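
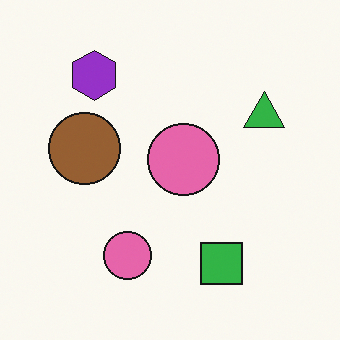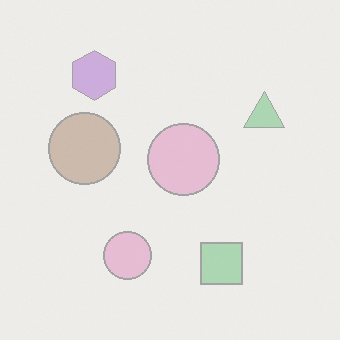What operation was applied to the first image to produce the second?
This is the original image given much lower contrast.

Tones are pushed toward mid-grey across the whole image — a global contrast change.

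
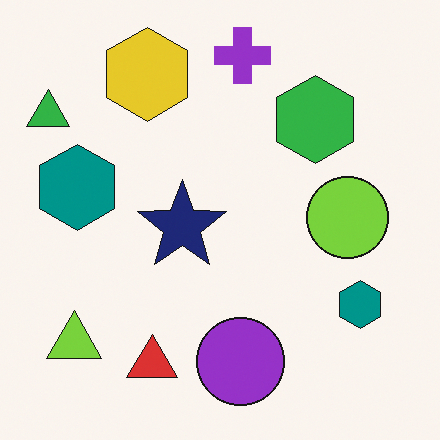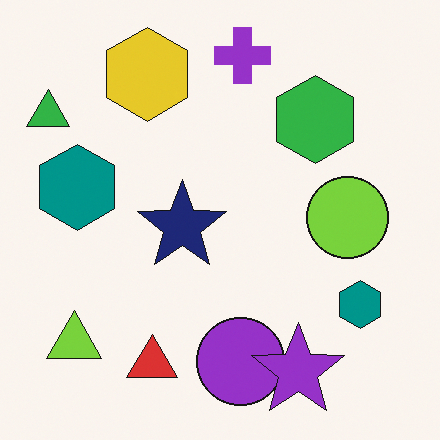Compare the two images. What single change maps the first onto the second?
This is the original image overlaid with an additional purple star.

A purple star appears in the second image that is absent from the first.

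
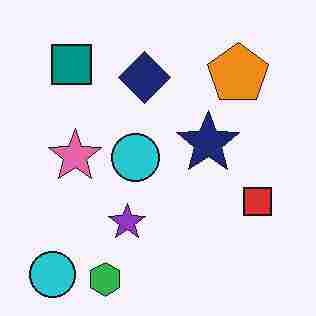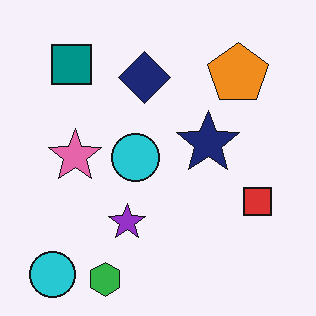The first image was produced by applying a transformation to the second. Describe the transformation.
The transformation is: heavily JPEG-compressed with obvious blocking artifacts.

Blocky 8×8 compression artifacts appear around shape edges and the flat background shows ringing — characteristic JPEG degradation.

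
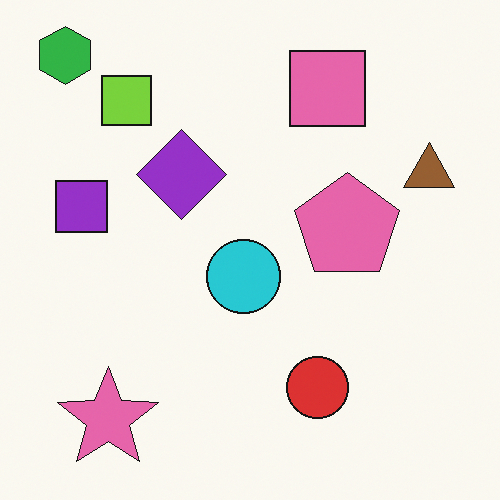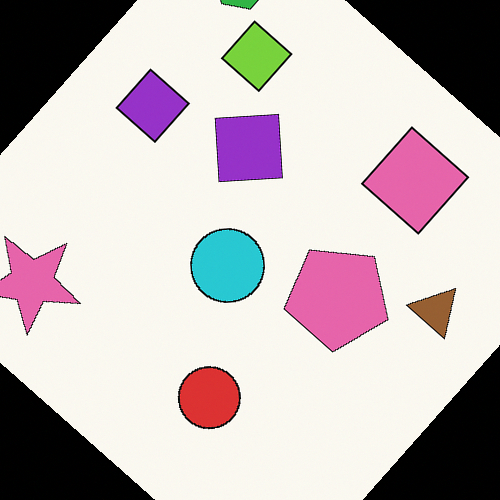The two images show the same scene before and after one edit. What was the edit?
This is the original image rotated clockwise by a large amount — several tens of degrees.

Every shape is tilted by the same angle and the image corners show triangular fill wedges — a whole-image rotation by a non-right angle.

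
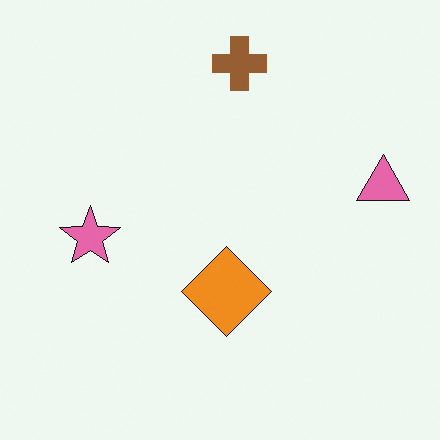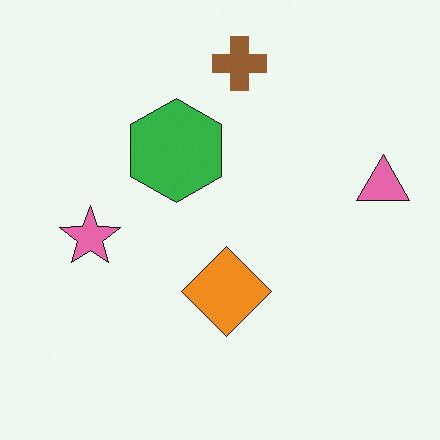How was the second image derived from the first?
The second image is the first overlaid with an additional green hexagon.

A green hexagon appears in the second image that is absent from the first.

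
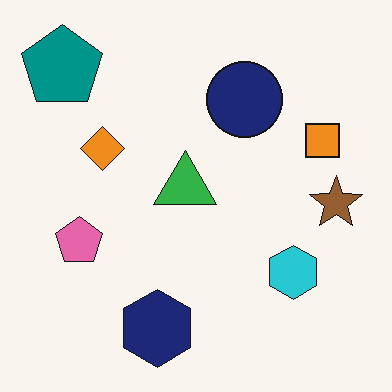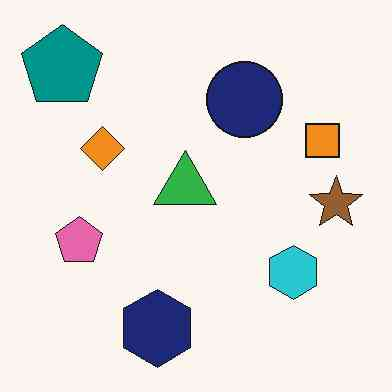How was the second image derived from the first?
This is the original image given moderate JPEG compression.

Blocky 8×8 compression artifacts appear around shape edges and the flat background shows ringing — characteristic JPEG degradation.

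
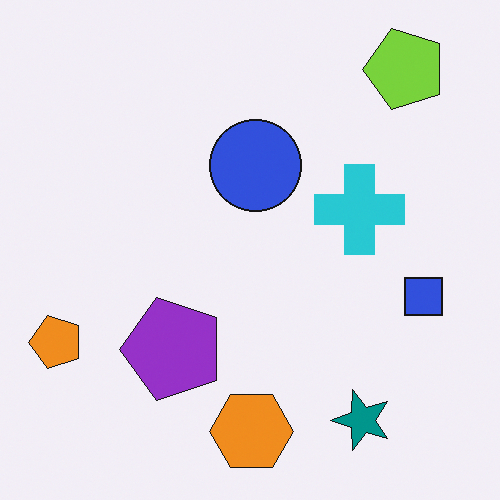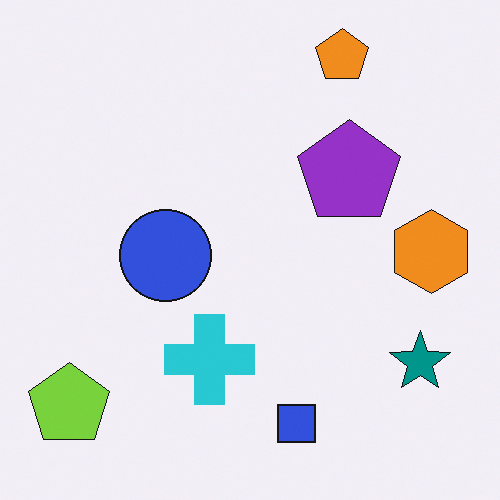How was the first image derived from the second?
It was transposed (reflected across the top-left ↔ bottom-right diagonal).

Shapes have swapped their row and column positions — what was in the top-right is now in the bottom-left — a diagonal reflection.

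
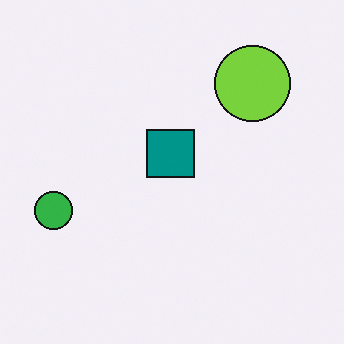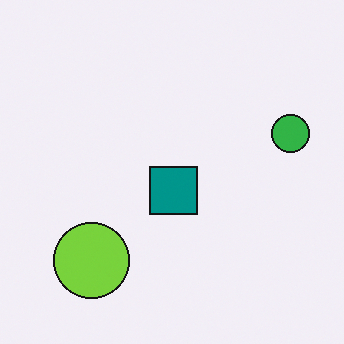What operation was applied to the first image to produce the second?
It was rotated 180°.

The green circle sits in the left of the first image and the right of the second — consistent with a whole-image 180° rotation.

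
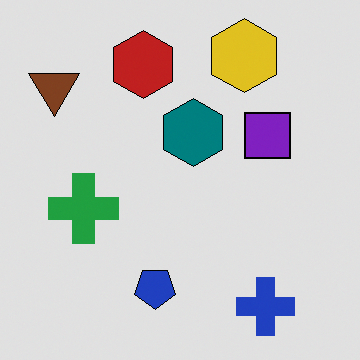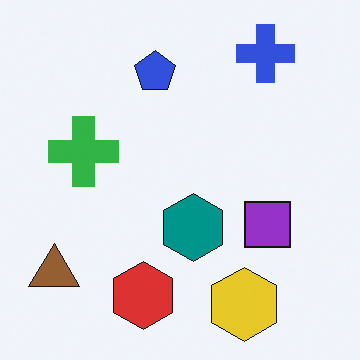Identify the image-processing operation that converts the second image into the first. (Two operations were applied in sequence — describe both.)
This is the original image flipped vertically (top ↔ bottom), then posterized to a reduced palette.

The blue cross is in the top-right of the second image and the bottom-right of the first — shapes on opposite sides of the horizontal midline have swapped in a mirror flip. Each flat color has snapped to a coarser quantized level — most visibly, the near-white background has dropped to a flat grey.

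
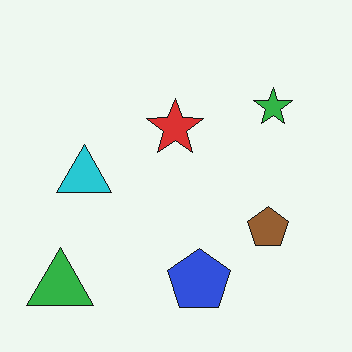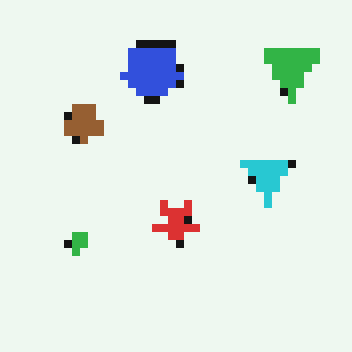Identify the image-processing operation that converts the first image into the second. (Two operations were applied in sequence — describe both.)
This is the original image rotated 180°, then pixelated into visible square blocks.

The green triangle sits in the bottom-left of the first image and the top-right of the second — consistent with a whole-image 180° rotation. Shapes are reduced to large square blocks; fine edges and outlines are lost — a downscale-then-upscale (mosaic) effect.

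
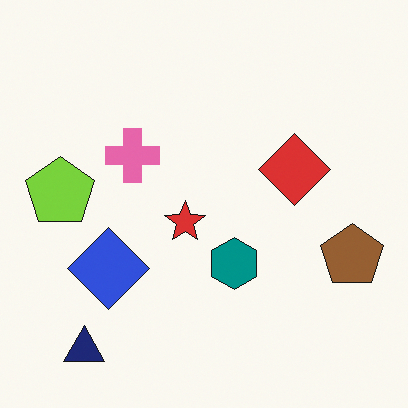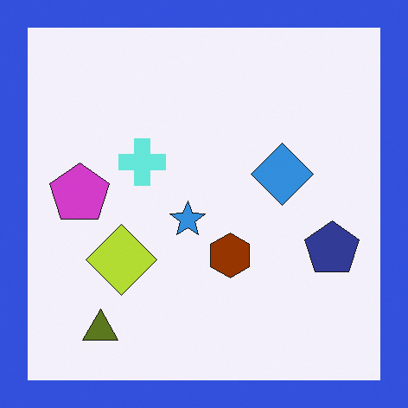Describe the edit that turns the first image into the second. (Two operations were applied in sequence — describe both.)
Hue-shifted by a large amount, then framed with a blue border.

Every shape's color has rotated by the same amount around the hue wheel — a uniform hue shift. A solid blue frame runs around the edge of the second image, with the content slightly shrunk inside it.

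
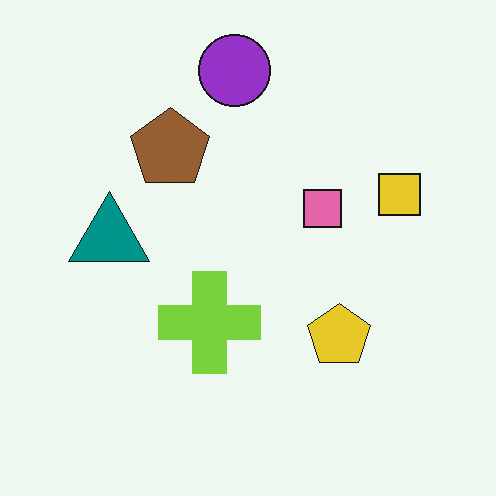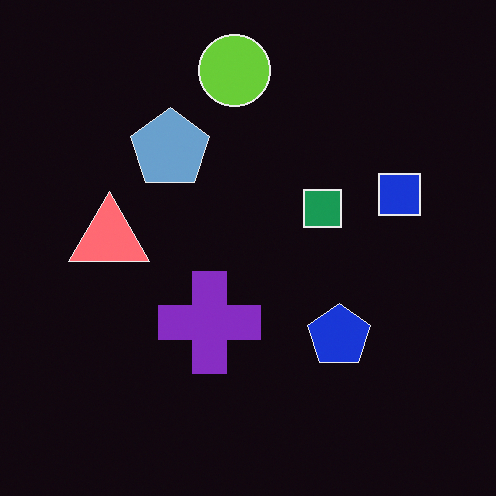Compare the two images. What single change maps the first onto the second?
The second image is the first color-inverted (negative).

The light background has become dark and every shape's color is its complement — a photographic negative.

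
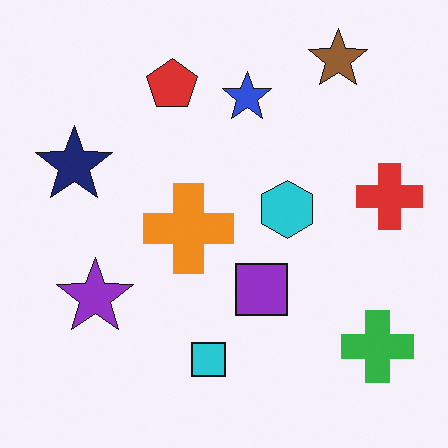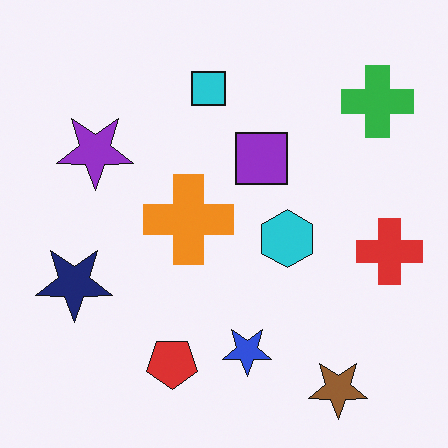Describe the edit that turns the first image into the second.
It was flipped vertically (top ↔ bottom).

The brown star is in the top-right of the first image and the bottom-right of the second — shapes on opposite sides of the horizontal midline have swapped in a mirror flip.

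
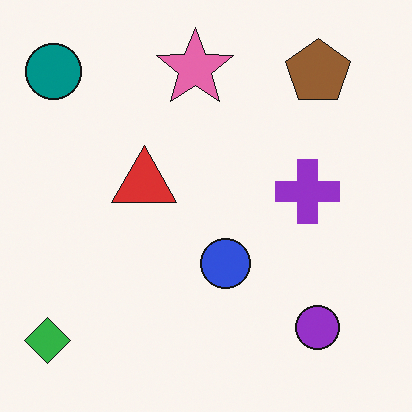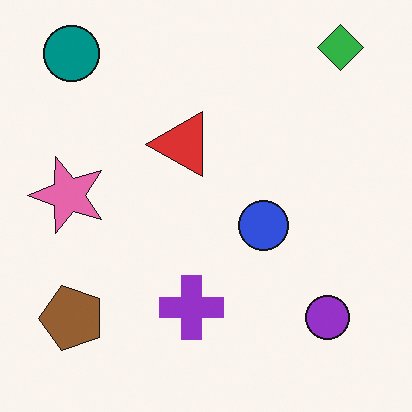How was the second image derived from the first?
The second image is the first transposed (reflected across the top-left ↔ bottom-right diagonal).

Shapes have swapped their row and column positions — what was in the top-right is now in the bottom-left — a diagonal reflection.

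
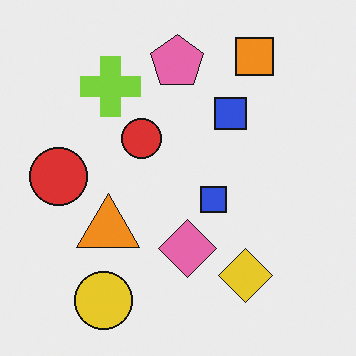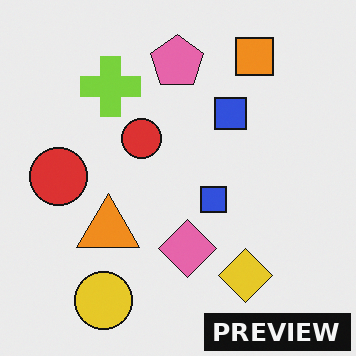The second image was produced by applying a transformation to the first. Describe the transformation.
The image was watermarked with the text "PREVIEW" in the lower-right corner.

A dark label reading "PREVIEW" appears in the lower-right corner.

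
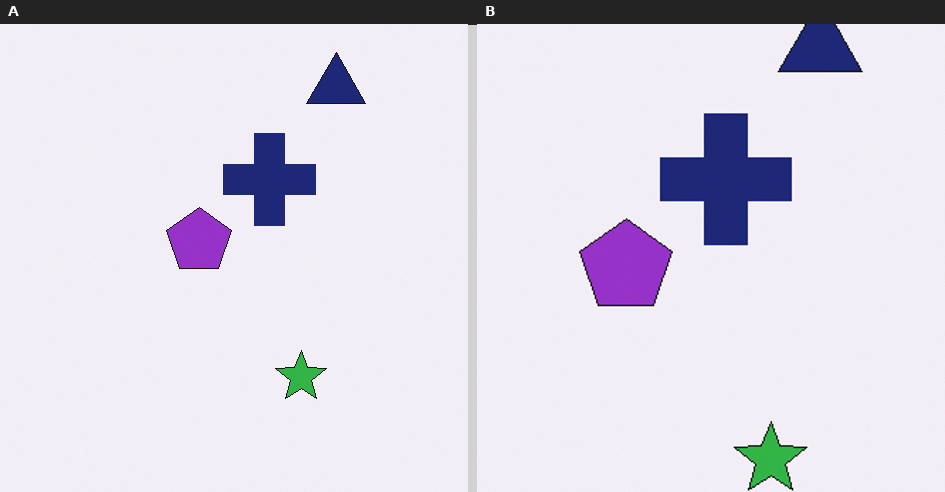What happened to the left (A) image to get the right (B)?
Cropped slightly and scaled back up.

The visible shapes are larger and the field of view is narrower; shapes near the original edges may be partly or wholly outside the frame — a crop-and-rescale.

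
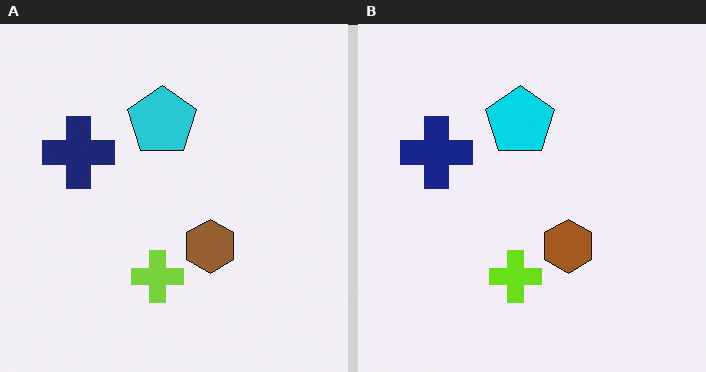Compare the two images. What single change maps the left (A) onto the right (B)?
The image was slightly oversaturated.

All colors are more vivid — a global saturation change.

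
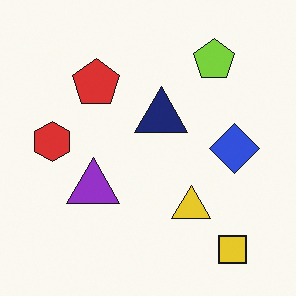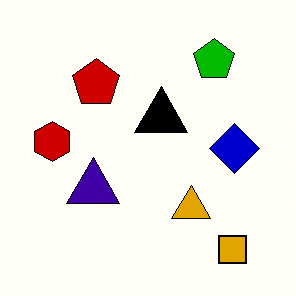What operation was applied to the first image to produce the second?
It was boosted in contrast.

Tones are pushed away from mid-grey across the whole image — a global contrast change.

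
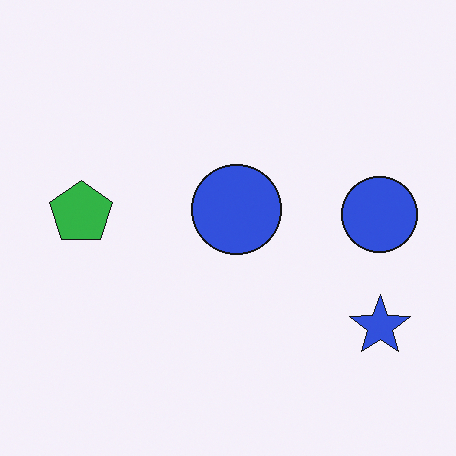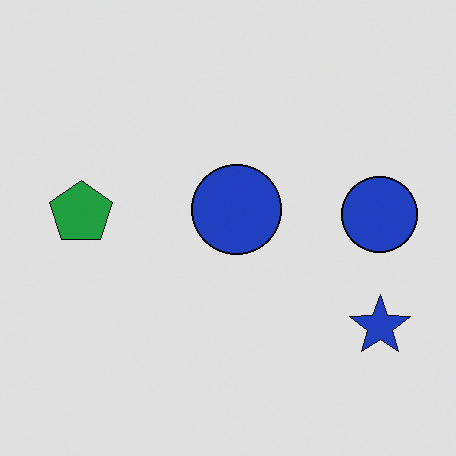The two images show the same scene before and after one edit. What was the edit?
The image was moderately posterized.

Each flat color has snapped to a coarser quantized level — most visibly, the near-white background has dropped to a flat grey.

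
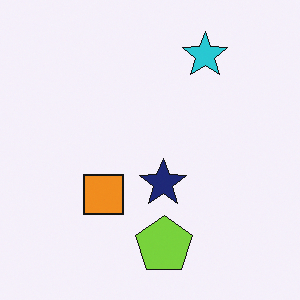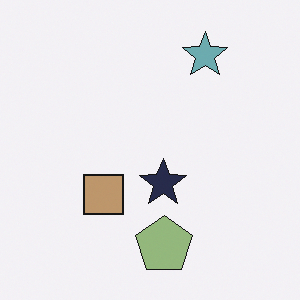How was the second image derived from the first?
It was heavily desaturated.

All colors are more muted and greyish — a global saturation change.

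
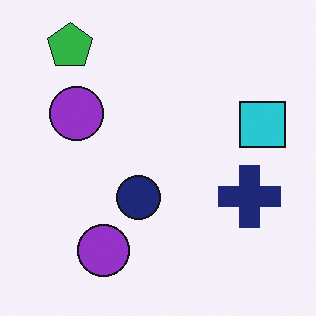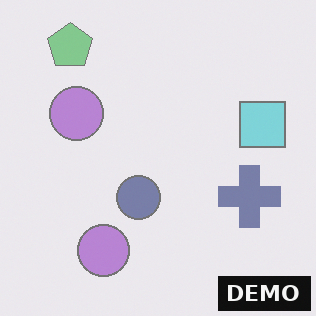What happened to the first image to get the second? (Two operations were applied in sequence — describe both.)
It was given much lower contrast, then watermarked with the text "DEMO" in the lower-right corner.

Tones are pushed toward mid-grey across the whole image — a global contrast change. A dark label reading "DEMO" appears in the lower-right corner.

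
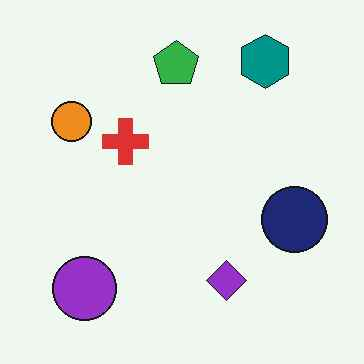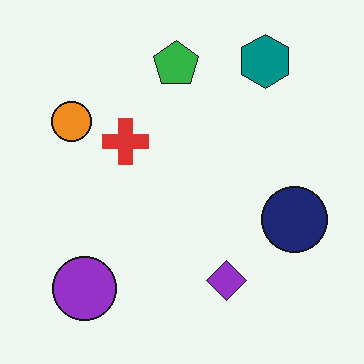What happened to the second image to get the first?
JPEG-compressed with visible artifacts.

Blocky 8×8 compression artifacts appear around shape edges and the flat background shows ringing — characteristic JPEG degradation.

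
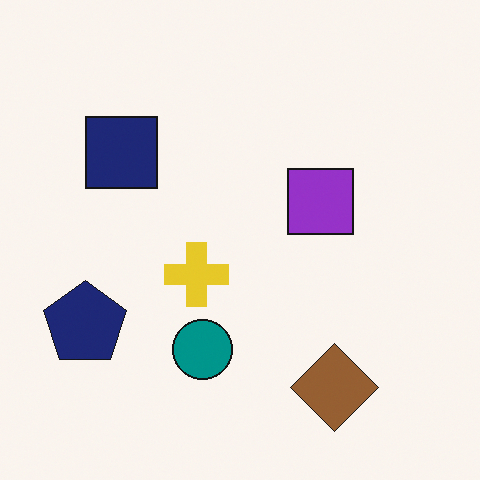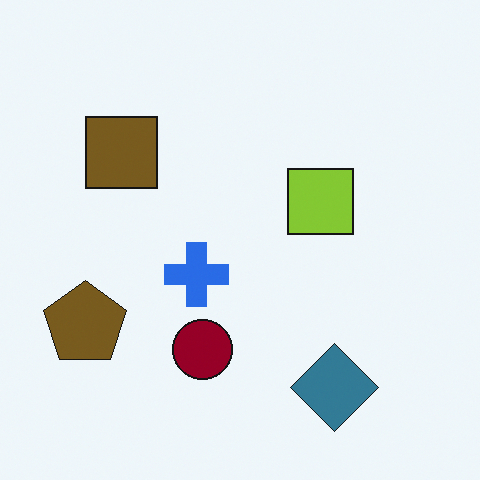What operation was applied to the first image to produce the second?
Hue-shifted by a large amount.

Every shape's color has rotated by the same amount around the hue wheel — a uniform hue shift.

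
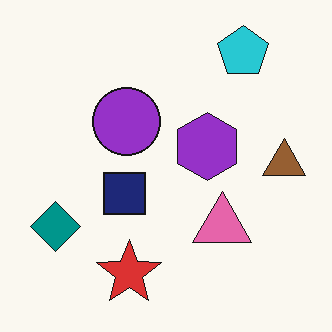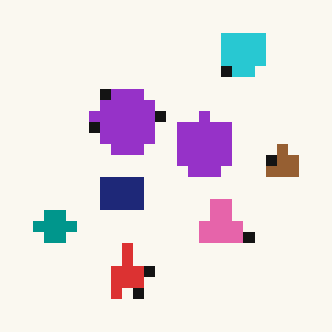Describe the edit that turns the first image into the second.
The second image is the first coarsely pixelated.

Shapes are reduced to large square blocks; fine edges and outlines are lost — a downscale-then-upscale (mosaic) effect.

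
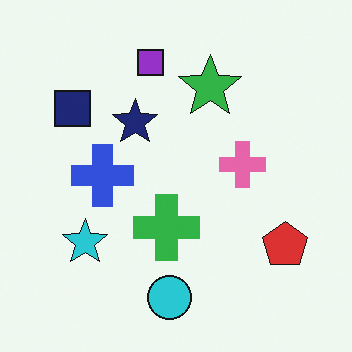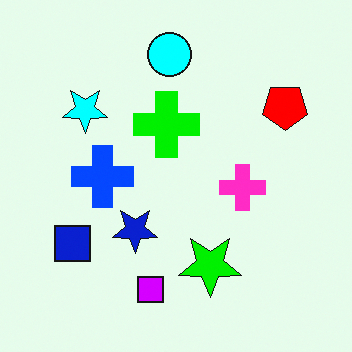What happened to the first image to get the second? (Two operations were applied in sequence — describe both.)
The transformation is: flipped vertically (top ↔ bottom), then made much more vivid (saturation change).

The cyan circle is in the bottom of the first image and the top of the second — shapes on opposite sides of the horizontal midline have swapped in a mirror flip. All colors are more vivid — a global saturation change.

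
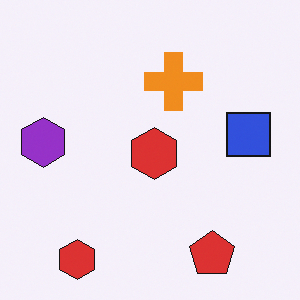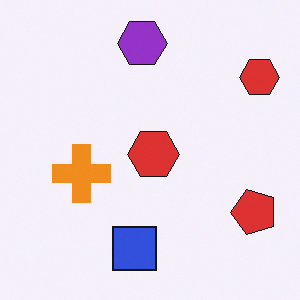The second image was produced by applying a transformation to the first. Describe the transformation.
Transposed (reflected across the top-left ↔ bottom-right diagonal).

Shapes have swapped their row and column positions — what was in the top-right is now in the bottom-left — a diagonal reflection.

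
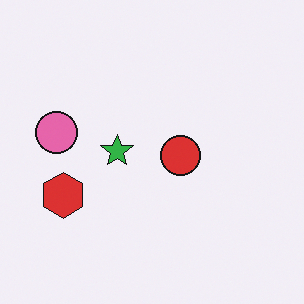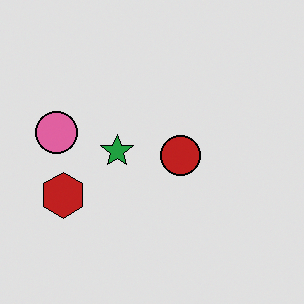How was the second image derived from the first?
It was moderately posterized.

Each flat color has snapped to a coarser quantized level — most visibly, the near-white background has dropped to a flat grey.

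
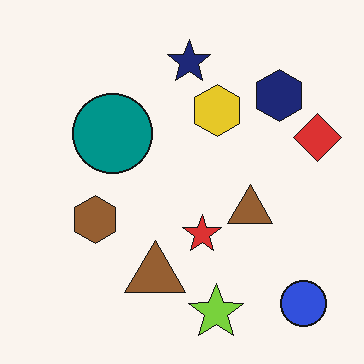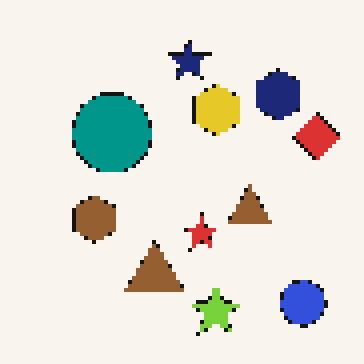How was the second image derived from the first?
It was lightly pixelated (a mild mosaic effect).

Shapes are reduced to large square blocks; fine edges and outlines are lost — a downscale-then-upscale (mosaic) effect.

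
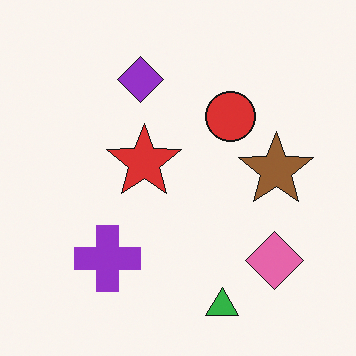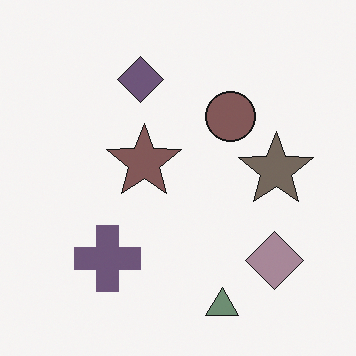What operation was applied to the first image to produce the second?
This is the original image made much more muted (saturation change).

All colors are more muted and greyish — a global saturation change.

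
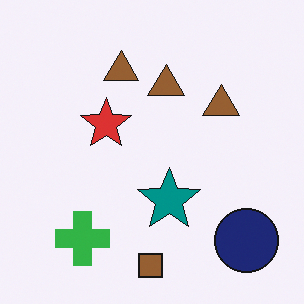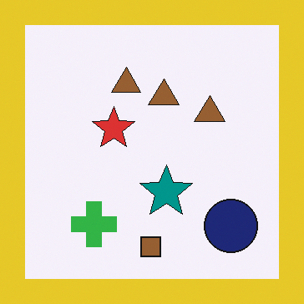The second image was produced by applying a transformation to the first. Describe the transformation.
It was framed with a yellow border.

A solid yellow frame runs around the edge of the second image, with the content slightly shrunk inside it.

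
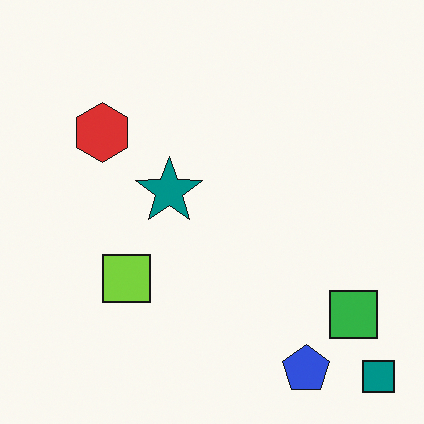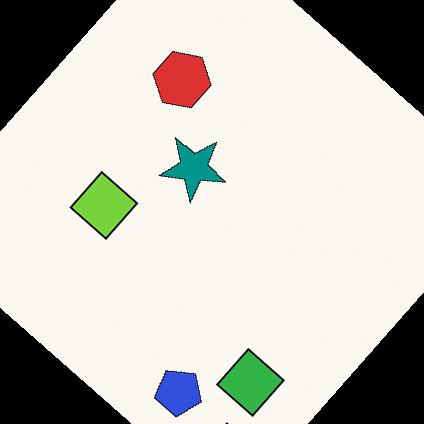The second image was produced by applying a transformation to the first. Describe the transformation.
The image was rotated clockwise by a large amount — several tens of degrees.

Every shape is tilted by the same angle and the image corners show triangular fill wedges — a whole-image rotation by a non-right angle.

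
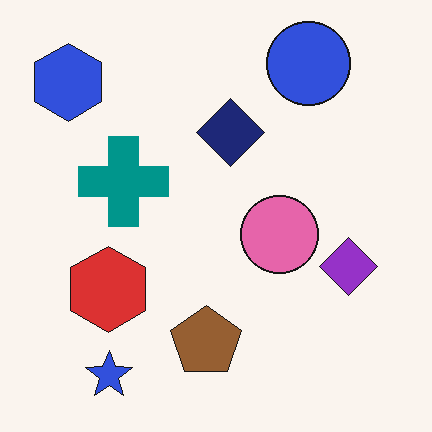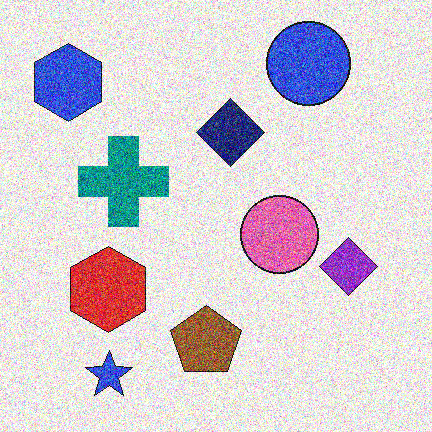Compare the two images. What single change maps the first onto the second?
The image was degraded with heavy additive noise.

Random speckle covers the whole image, including the flat background.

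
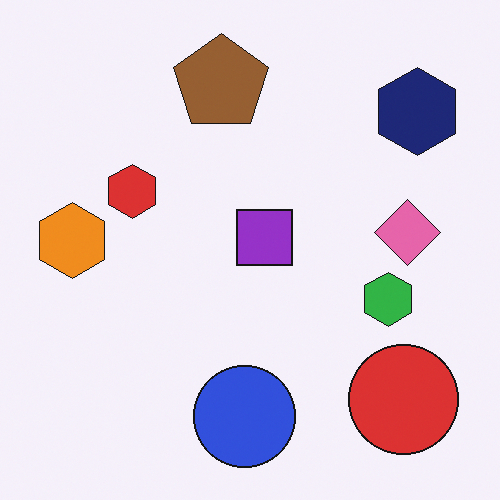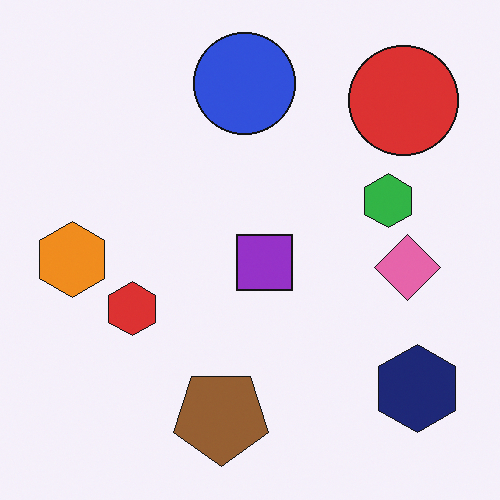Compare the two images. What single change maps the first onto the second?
Flipped vertically (top ↔ bottom).

The brown pentagon is in the top of the first image and the bottom of the second — shapes on opposite sides of the horizontal midline have swapped in a mirror flip.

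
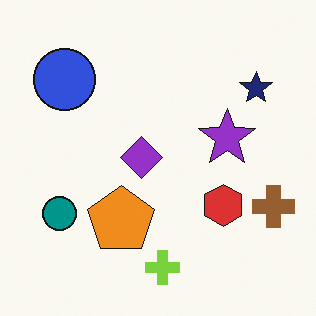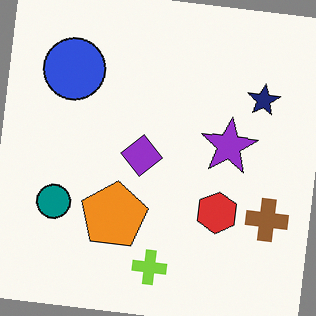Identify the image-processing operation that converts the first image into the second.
The transformation is: rotated clockwise by a small amount.

Every shape is tilted by the same angle and the image corners show triangular fill wedges — a whole-image rotation by a non-right angle.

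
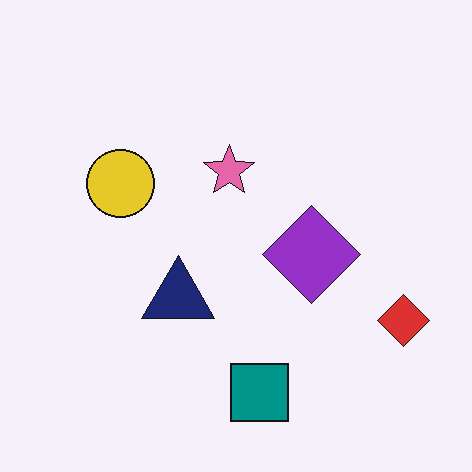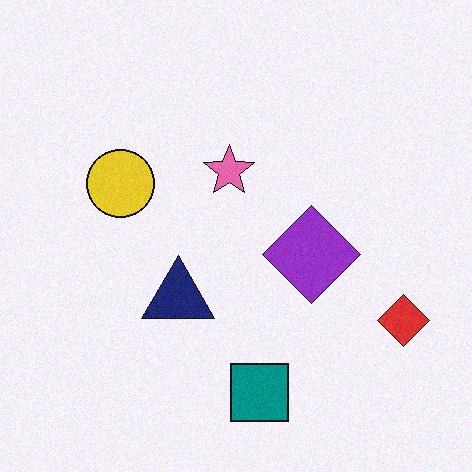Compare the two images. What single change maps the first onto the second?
It was degraded with light additive noise.

Random speckle covers the whole image, including the flat background.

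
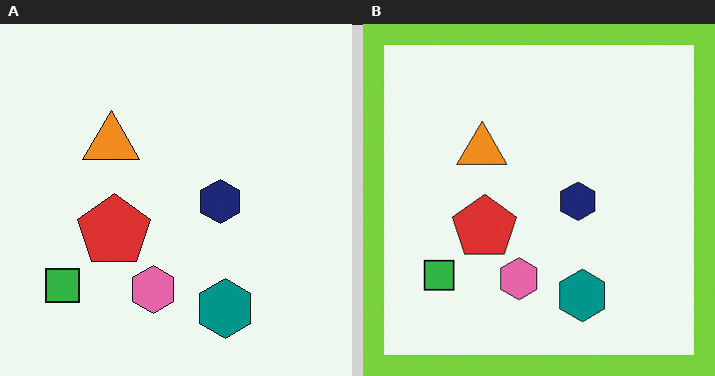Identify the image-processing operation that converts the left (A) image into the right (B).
The image was framed with a lime border.

A solid lime frame runs around the edge of the right (B) image, with the content slightly shrunk inside it.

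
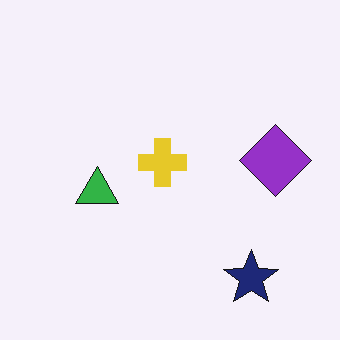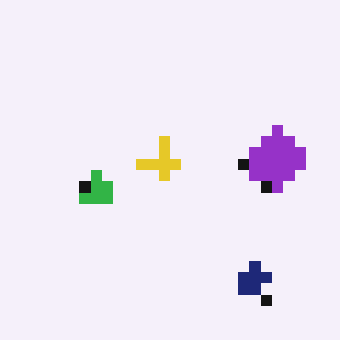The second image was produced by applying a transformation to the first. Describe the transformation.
This is the original image heavily pixelated into large blocks.

Shapes are reduced to large square blocks; fine edges and outlines are lost — a downscale-then-upscale (mosaic) effect.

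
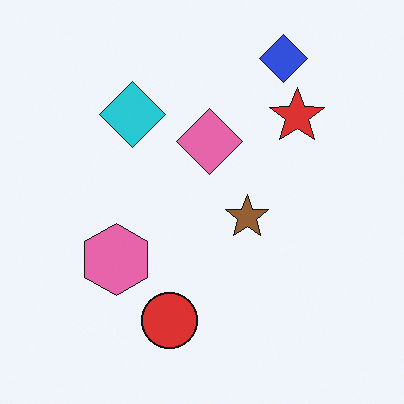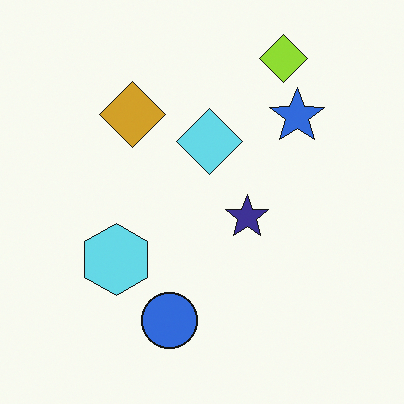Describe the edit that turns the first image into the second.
The image was hue-shifted through roughly half the color wheel.

Every shape's color has rotated by the same amount around the hue wheel — a uniform hue shift.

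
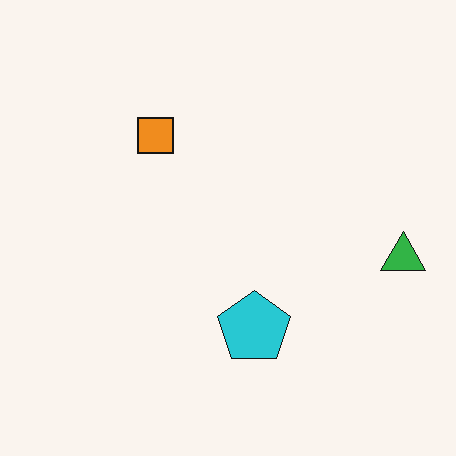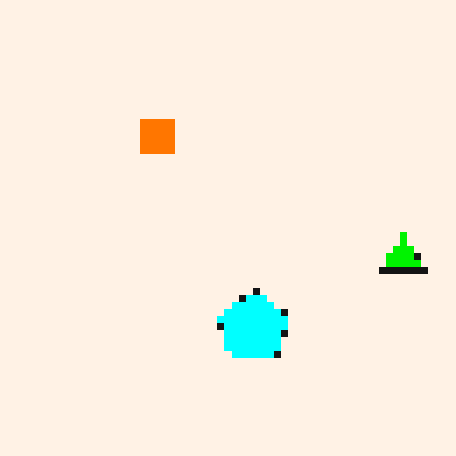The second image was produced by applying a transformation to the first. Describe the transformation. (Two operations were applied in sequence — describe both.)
The image was moderately pixelated, then heavily oversaturated.

Shapes are reduced to large square blocks; fine edges and outlines are lost — a downscale-then-upscale (mosaic) effect. All colors are more vivid — a global saturation change.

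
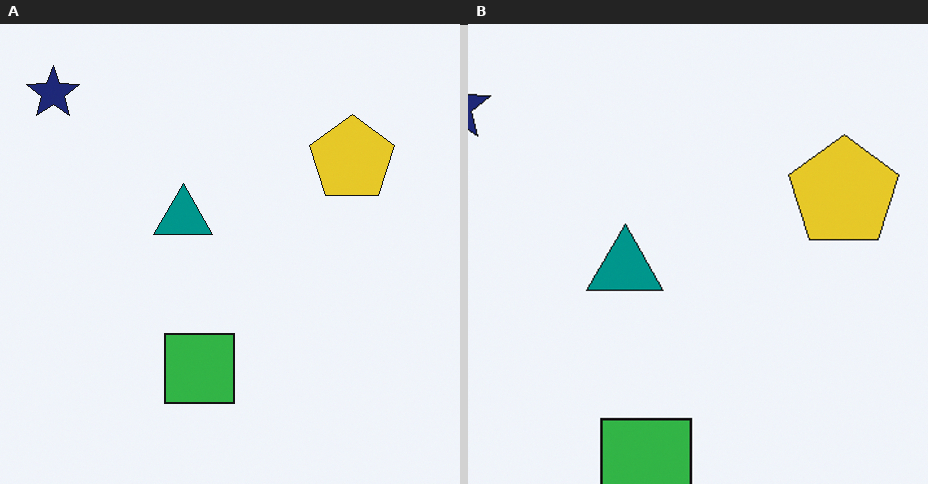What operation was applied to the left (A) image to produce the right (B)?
The transformation is: cropped to a modestly smaller region and rescaled.

The visible shapes are larger and the field of view is narrower; shapes near the original edges may be partly or wholly outside the frame — a crop-and-rescale.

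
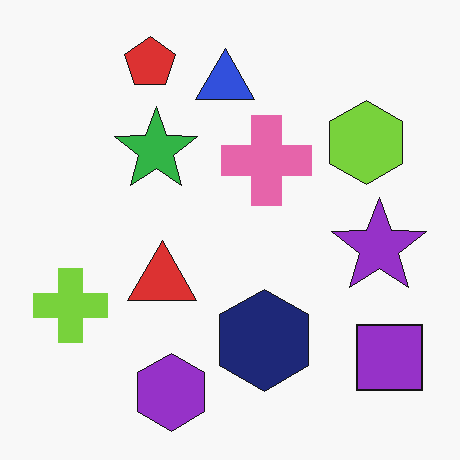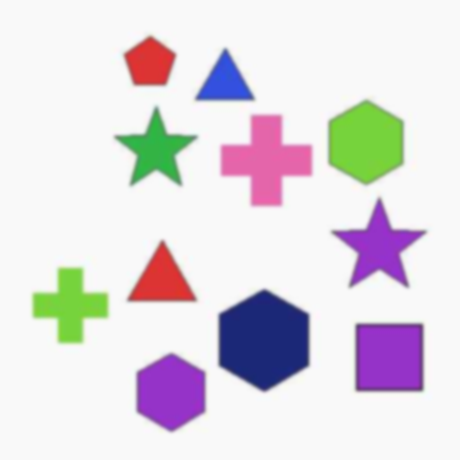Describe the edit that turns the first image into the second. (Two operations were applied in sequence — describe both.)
This is the original image JPEG-compressed with visible artifacts, then given a subtle gaussian blur.

Blocky 8×8 compression artifacts appear around shape edges and the flat background shows ringing — characteristic JPEG degradation. Shape edges and outlines are uniformly softened across the whole image.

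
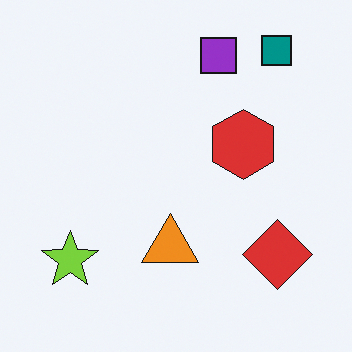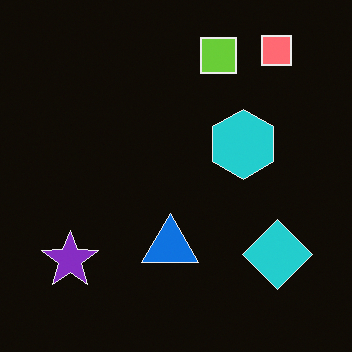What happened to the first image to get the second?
The image was color-inverted (negative).

The light background has become dark and every shape's color is its complement — a photographic negative.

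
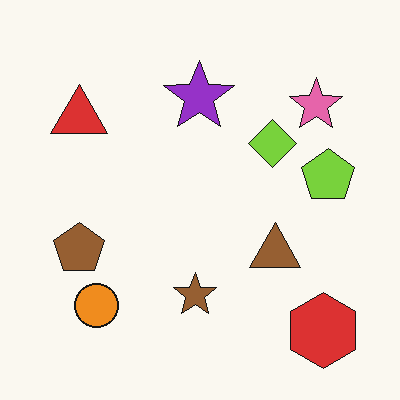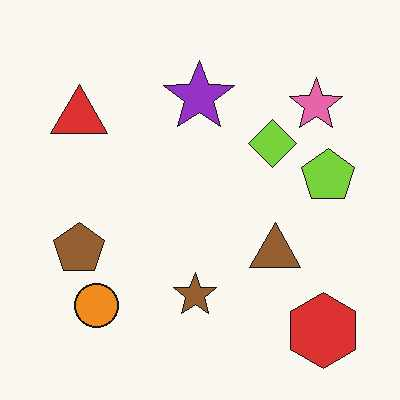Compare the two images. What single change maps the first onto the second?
The transformation is: given moderate JPEG compression.

Blocky 8×8 compression artifacts appear around shape edges and the flat background shows ringing — characteristic JPEG degradation.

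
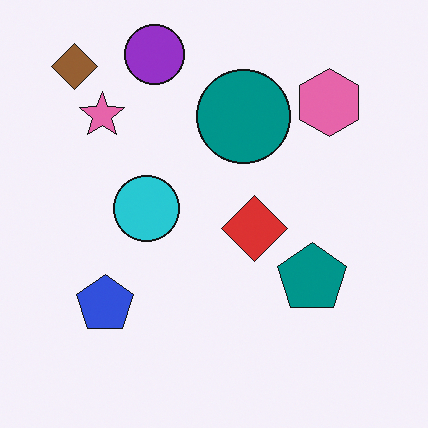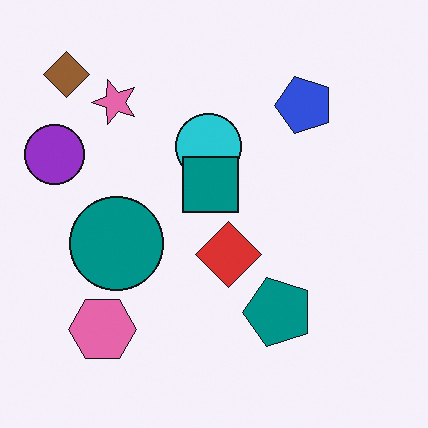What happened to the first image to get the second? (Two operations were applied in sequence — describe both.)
Transposed (reflected across the top-left ↔ bottom-right diagonal), then overlaid with an additional teal square.

Shapes have swapped their row and column positions — what was in the top-right is now in the bottom-left — a diagonal reflection. A teal square appears in the second image that is absent from the first.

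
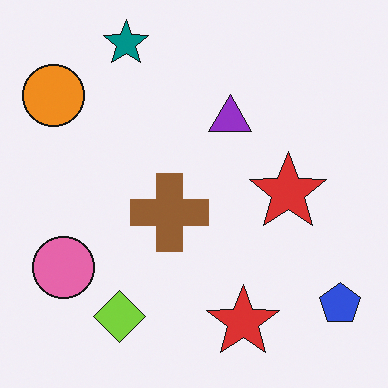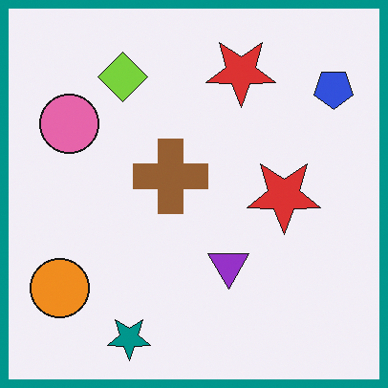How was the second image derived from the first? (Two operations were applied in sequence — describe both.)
It was flipped vertically (top ↔ bottom), then framed with a teal border.

The teal star is in the top-left of the first image and the bottom-left of the second — shapes on opposite sides of the horizontal midline have swapped in a mirror flip. A solid teal frame runs around the edge of the second image, with the content slightly shrunk inside it.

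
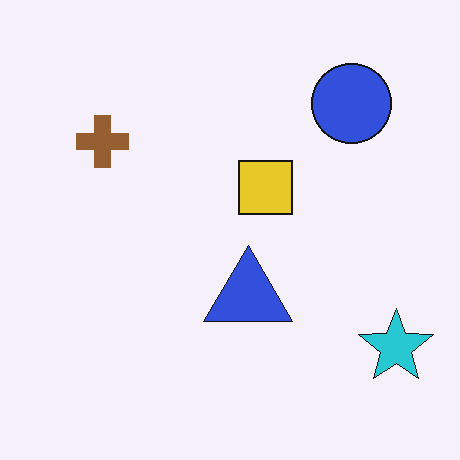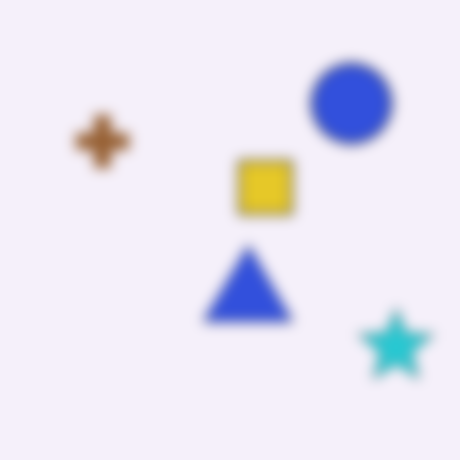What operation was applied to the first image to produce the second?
It was heavily blurred.

Shape edges and outlines are uniformly softened across the whole image.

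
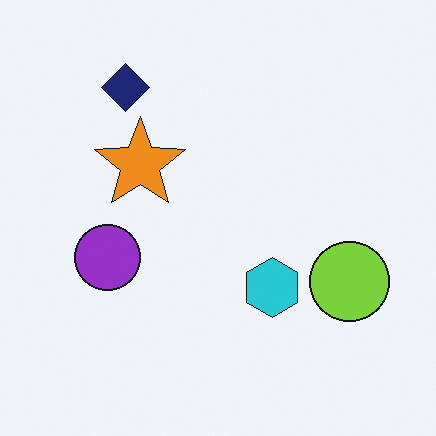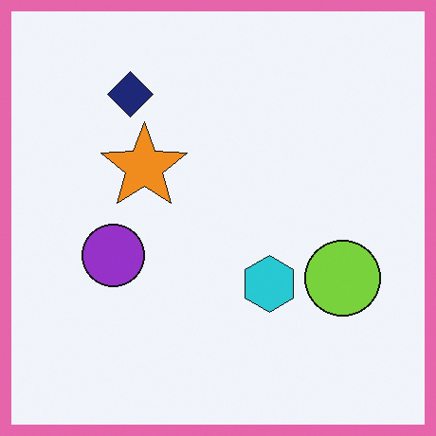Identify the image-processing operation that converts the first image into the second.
The second image is the first framed with a pink border.

A solid pink frame runs around the edge of the second image, with the content slightly shrunk inside it.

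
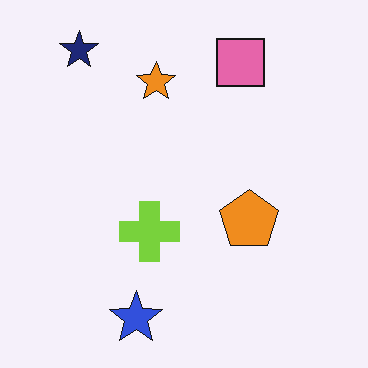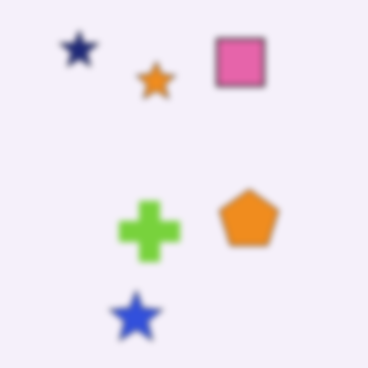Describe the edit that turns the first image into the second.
The second image is the first noticeably gaussian-blurred.

Shape edges and outlines are uniformly softened across the whole image.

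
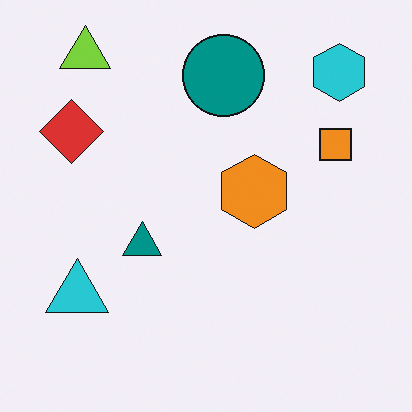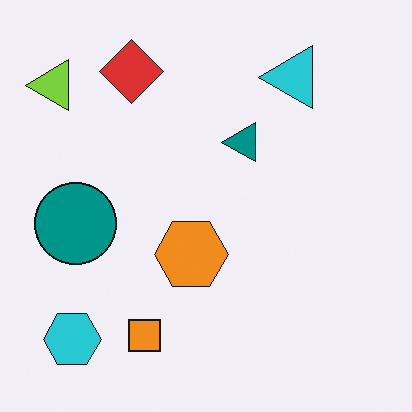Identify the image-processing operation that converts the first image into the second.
It was transposed (reflected across the top-left ↔ bottom-right diagonal).

Shapes have swapped their row and column positions — what was in the top-right is now in the bottom-left — a diagonal reflection.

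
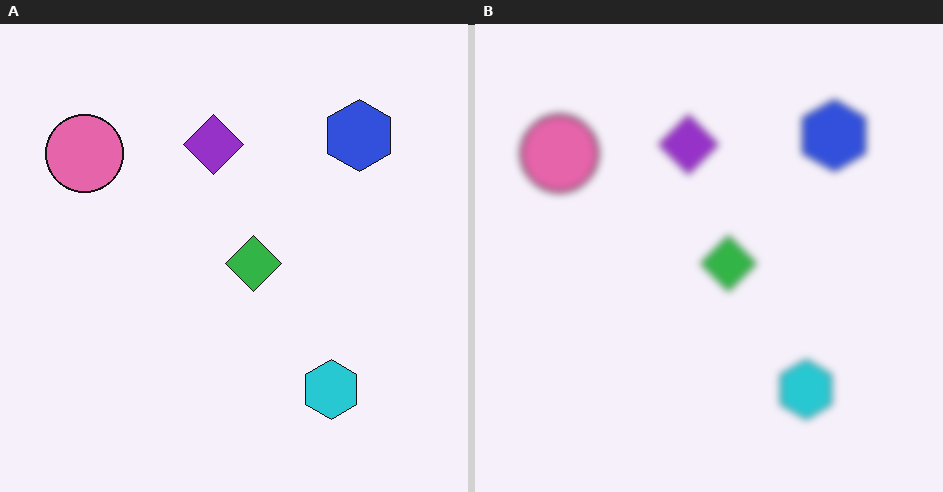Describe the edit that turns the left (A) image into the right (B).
It was noticeably gaussian-blurred.

Shape edges and outlines are uniformly softened across the whole image.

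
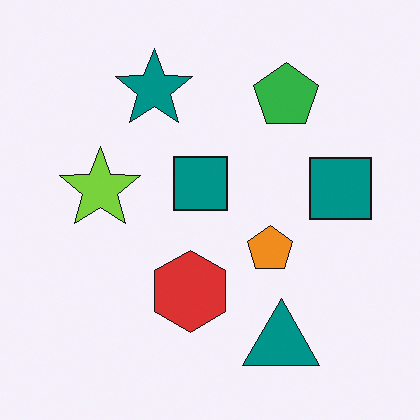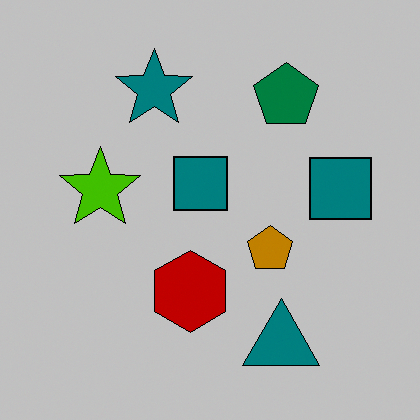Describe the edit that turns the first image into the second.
It was heavily posterized to just a handful of flat colors.

Each flat color has snapped to a coarser quantized level — most visibly, the near-white background has dropped to a flat grey.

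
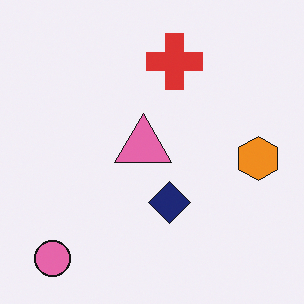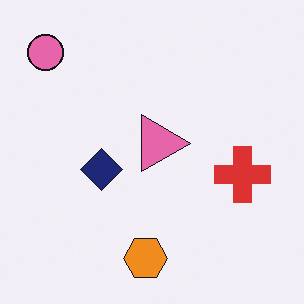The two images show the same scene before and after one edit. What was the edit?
This is the original image rotated 90° clockwise.

The pink circle sits in the bottom-left of the first image and the top-left of the second — consistent with a whole-image 90° clockwise rotation.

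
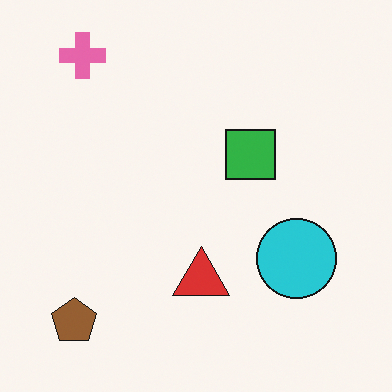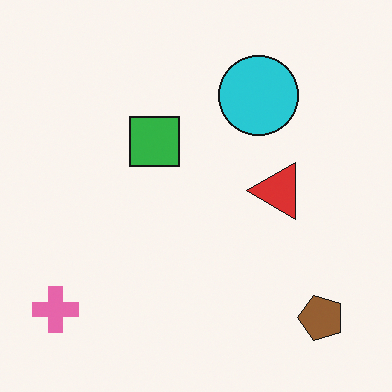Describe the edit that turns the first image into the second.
It was rotated 90° counter-clockwise.

The pink cross sits in the top-left of the first image and the bottom-left of the second — consistent with a whole-image 90° counter-clockwise rotation.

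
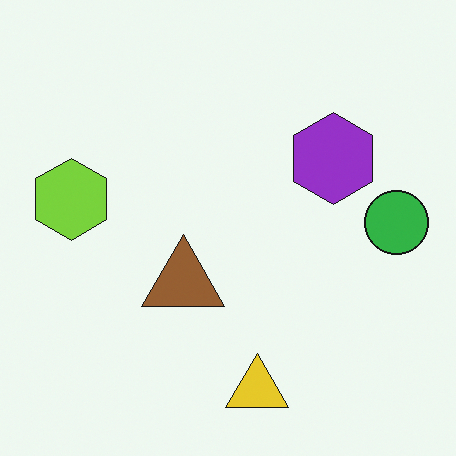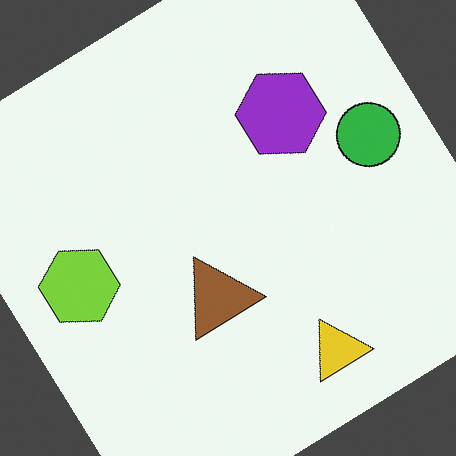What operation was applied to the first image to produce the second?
The transformation is: rotated counter-clockwise by a large amount — several tens of degrees.

Every shape is tilted by the same angle and the image corners show triangular fill wedges — a whole-image rotation by a non-right angle.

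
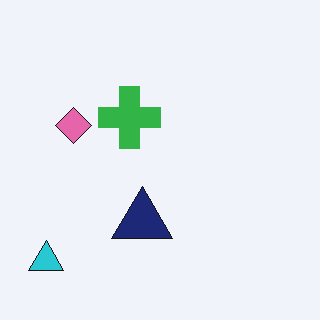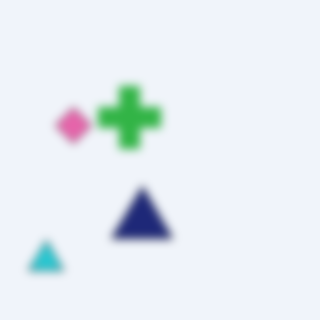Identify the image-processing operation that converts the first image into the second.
The second image is the first noticeably gaussian-blurred.

Shape edges and outlines are uniformly softened across the whole image.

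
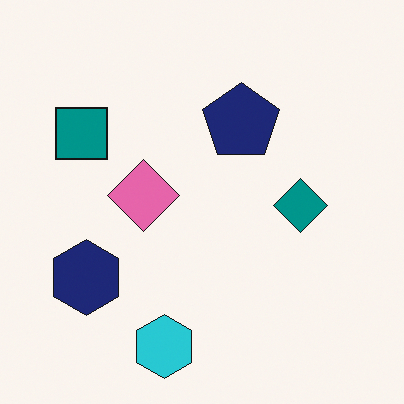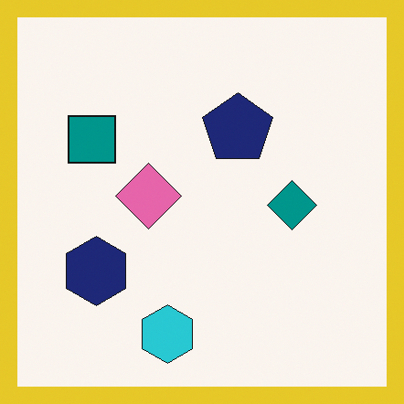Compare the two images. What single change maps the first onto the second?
The second image is the first framed with a yellow border.

A solid yellow frame runs around the edge of the second image, with the content slightly shrunk inside it.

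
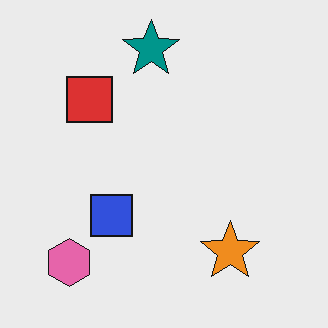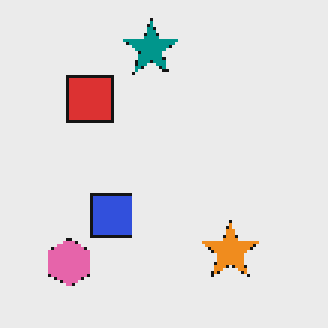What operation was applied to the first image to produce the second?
The image was mildly pixelated.

Shapes are reduced to large square blocks; fine edges and outlines are lost — a downscale-then-upscale (mosaic) effect.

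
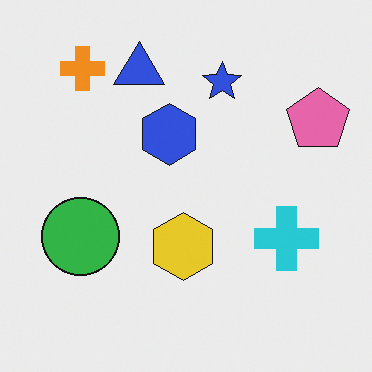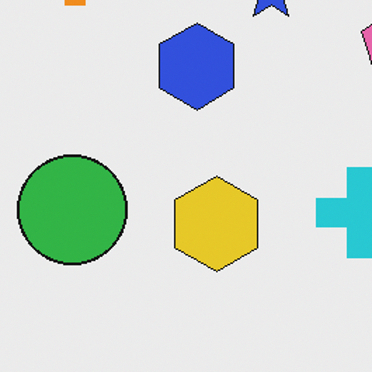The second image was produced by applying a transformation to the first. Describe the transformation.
Cropped slightly and scaled back up.

The visible shapes are larger and the field of view is narrower; shapes near the original edges may be partly or wholly outside the frame — a crop-and-rescale.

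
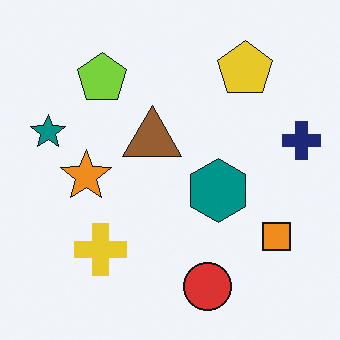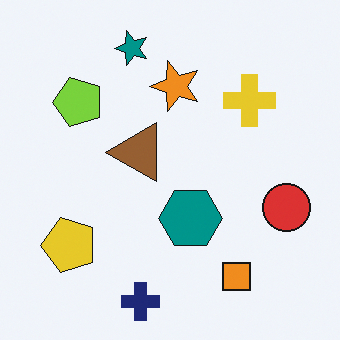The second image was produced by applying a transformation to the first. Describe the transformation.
This is the original image transposed (reflected across the top-left ↔ bottom-right diagonal).

Shapes have swapped their row and column positions — what was in the top-right is now in the bottom-left — a diagonal reflection.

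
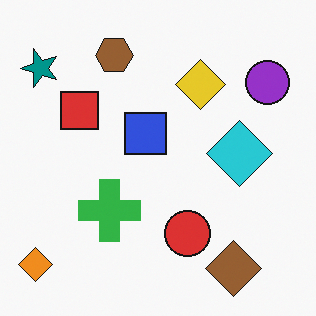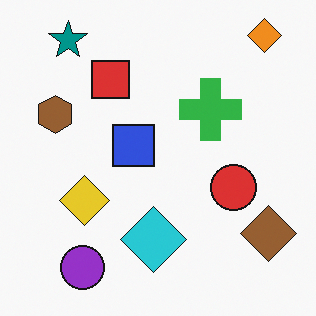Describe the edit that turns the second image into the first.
It was transposed (reflected across the top-left ↔ bottom-right diagonal).

Shapes have swapped their row and column positions — what was in the top-right is now in the bottom-left — a diagonal reflection.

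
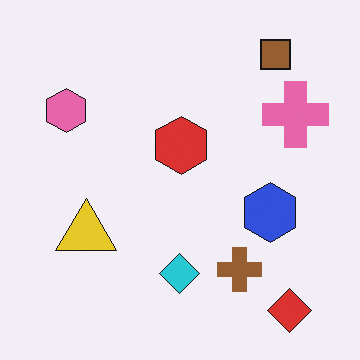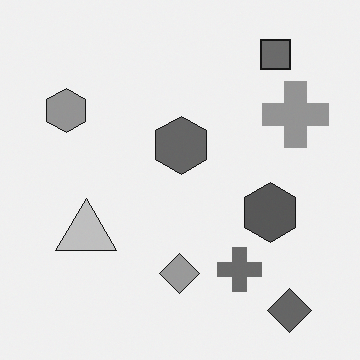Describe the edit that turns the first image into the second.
The second image is the first converted to grayscale.

All color is removed — every shape is now a shade of grey.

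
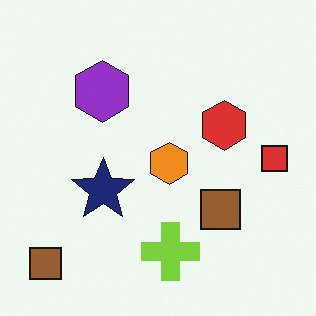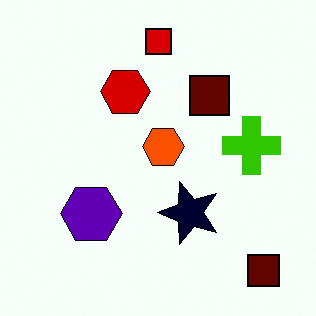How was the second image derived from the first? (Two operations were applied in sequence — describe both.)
The second image is the first rotated 90° counter-clockwise, then given much higher contrast.

The red square sits in the right of the first image and the top of the second — consistent with a whole-image 90° counter-clockwise rotation. Tones are pushed away from mid-grey across the whole image — a global contrast change.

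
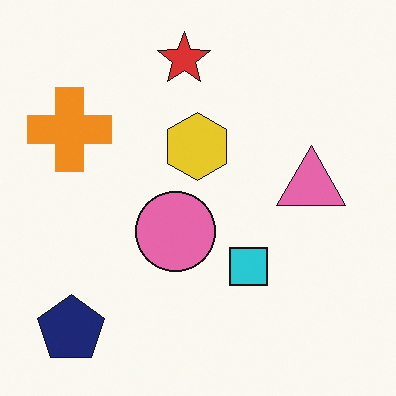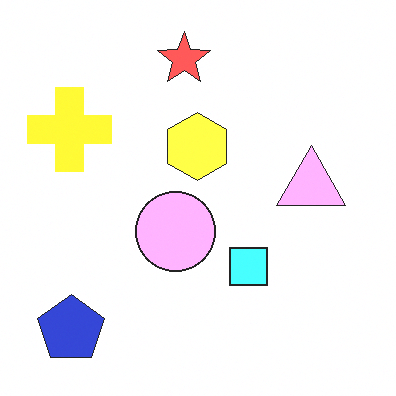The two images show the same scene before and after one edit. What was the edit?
It was substantially brightened.

Every pixel — background and shapes alike — is uniformly brightened.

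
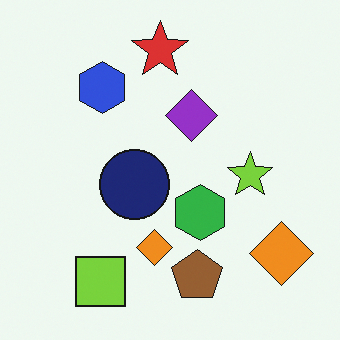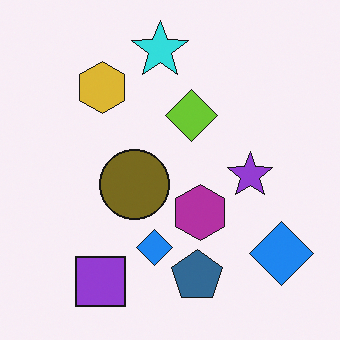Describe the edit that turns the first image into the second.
The transformation is: hue-shifted by a large amount.

Every shape's color has rotated by the same amount around the hue wheel — a uniform hue shift.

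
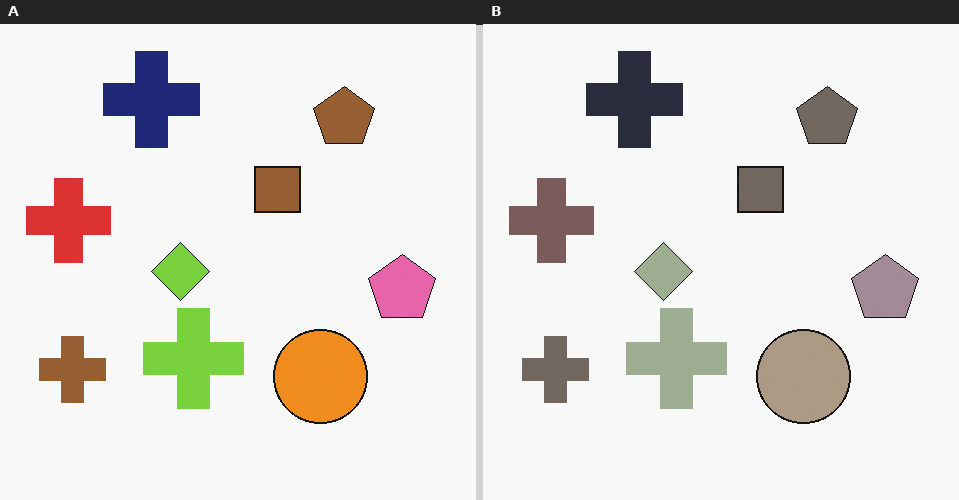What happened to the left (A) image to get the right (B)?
This is the original image made much more muted (saturation change).

All colors are more muted and greyish — a global saturation change.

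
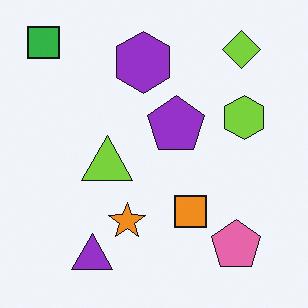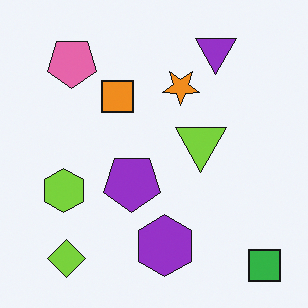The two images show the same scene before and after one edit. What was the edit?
Rotated 180°.

The green square sits in the top-left of the first image and the bottom-right of the second — consistent with a whole-image 180° rotation.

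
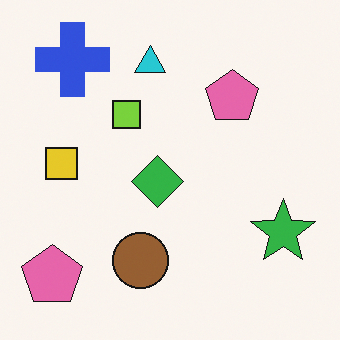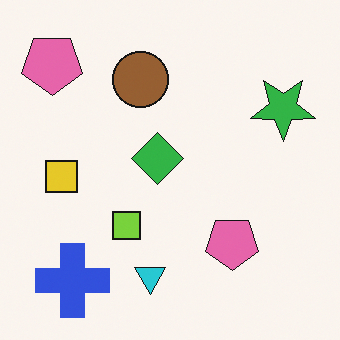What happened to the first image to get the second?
It was flipped vertically (top ↔ bottom).

The blue cross is in the top-left of the first image and the bottom-left of the second — shapes on opposite sides of the horizontal midline have swapped in a mirror flip.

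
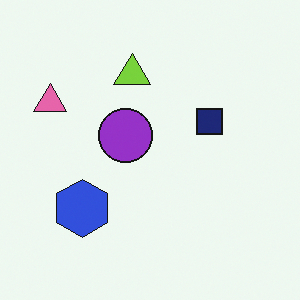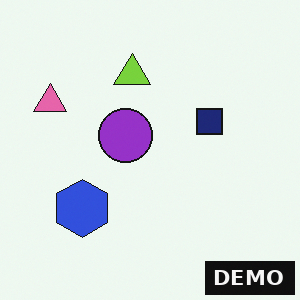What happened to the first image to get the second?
The transformation is: watermarked with the text "DEMO" in the lower-right corner.

A dark label reading "DEMO" appears in the lower-right corner.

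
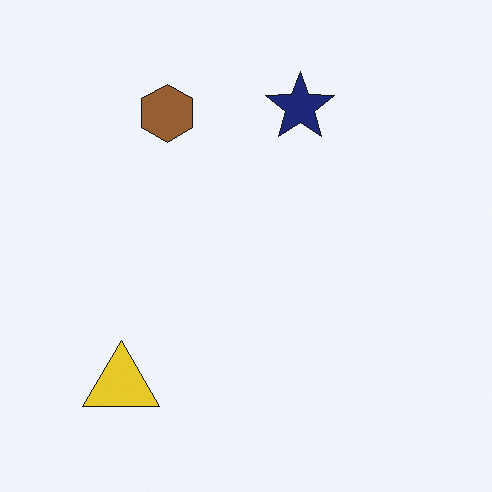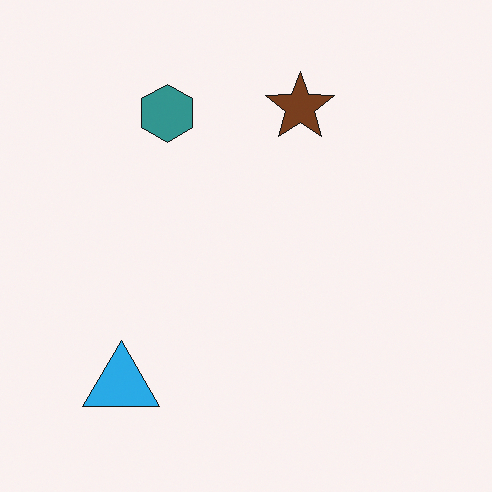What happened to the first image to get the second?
It was hue-shifted noticeably.

Every shape's color has rotated by the same amount around the hue wheel — a uniform hue shift.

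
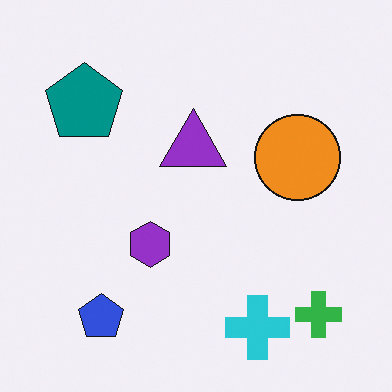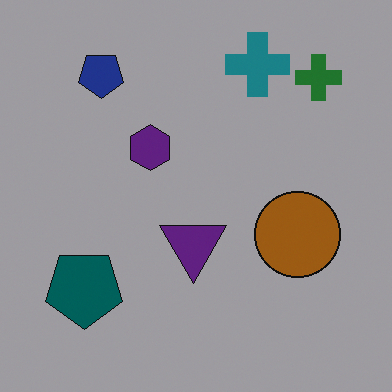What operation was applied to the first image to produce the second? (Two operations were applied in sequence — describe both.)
The image was darkened a lot, then flipped vertically (top ↔ bottom).

Every pixel — background and shapes alike — is uniformly darkened. The cyan cross is in the bottom of the first image and the top of the second — shapes on opposite sides of the horizontal midline have swapped in a mirror flip.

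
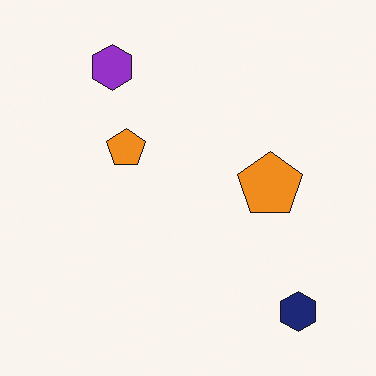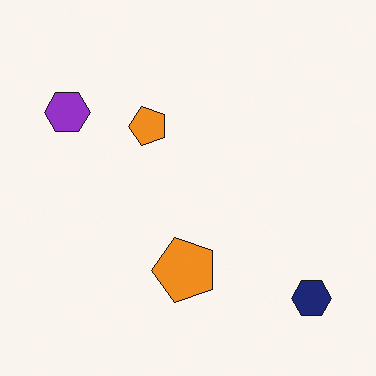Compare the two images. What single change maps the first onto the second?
The transformation is: transposed (reflected across the top-left ↔ bottom-right diagonal).

Shapes have swapped their row and column positions — what was in the top-right is now in the bottom-left — a diagonal reflection.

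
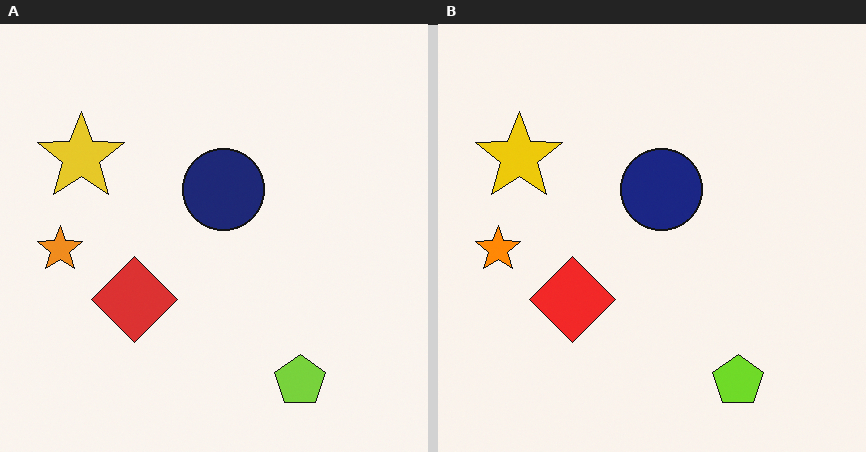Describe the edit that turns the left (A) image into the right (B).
The transformation is: slightly oversaturated.

All colors are more vivid — a global saturation change.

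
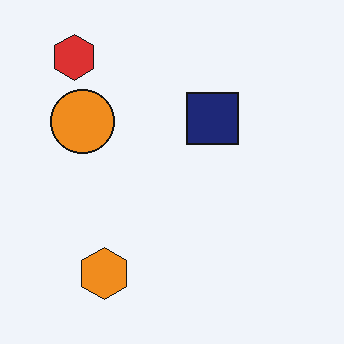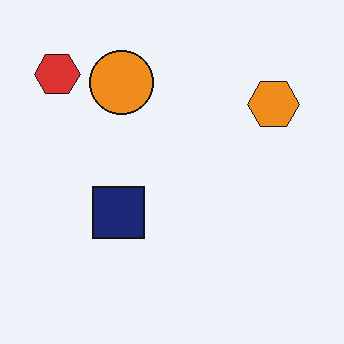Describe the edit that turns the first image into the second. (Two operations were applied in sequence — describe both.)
JPEG-compressed with visible artifacts, then transposed (reflected across the top-left ↔ bottom-right diagonal).

Blocky 8×8 compression artifacts appear around shape edges and the flat background shows ringing — characteristic JPEG degradation. Shapes have swapped their row and column positions — what was in the top-right is now in the bottom-left — a diagonal reflection.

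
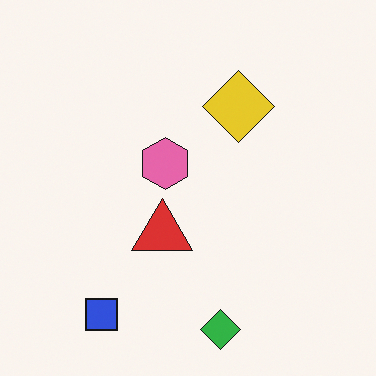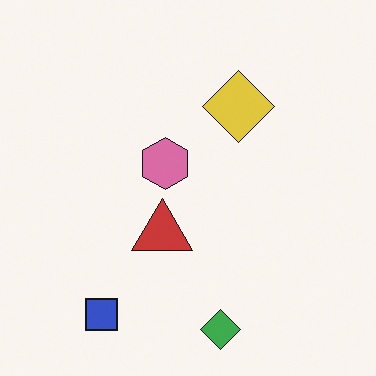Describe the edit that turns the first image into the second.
The image was slightly desaturated.

All colors are more muted and greyish — a global saturation change.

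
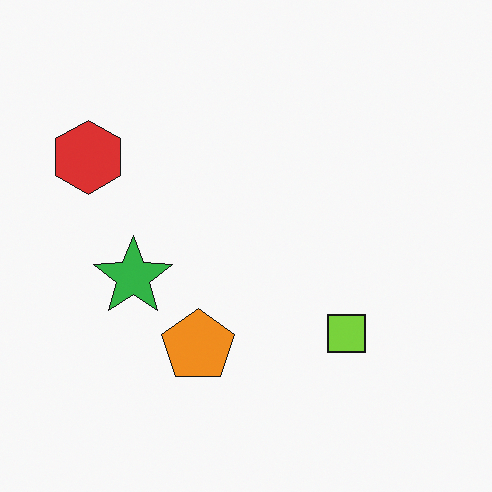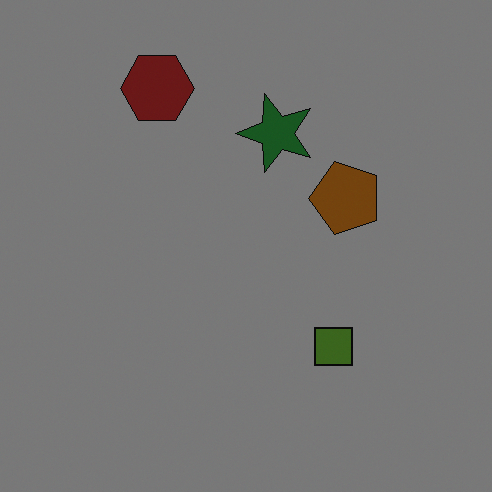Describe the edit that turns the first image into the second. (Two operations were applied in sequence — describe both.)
This is the original image substantially darkened, then transposed (reflected across the top-left ↔ bottom-right diagonal).

Every pixel — background and shapes alike — is uniformly darkened. Shapes have swapped their row and column positions — what was in the top-right is now in the bottom-left — a diagonal reflection.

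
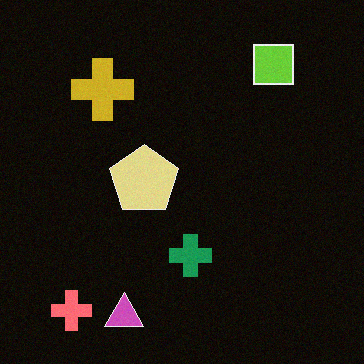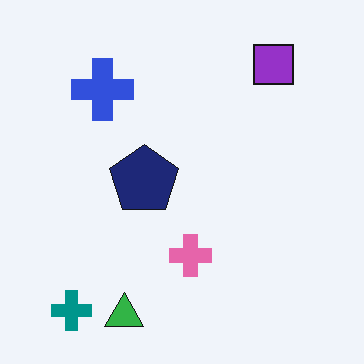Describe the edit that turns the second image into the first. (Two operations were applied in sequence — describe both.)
The transformation is: degraded with light additive noise, then color-inverted (negative).

Random speckle covers the whole image, including the flat background. The light background has become dark and every shape's color is its complement — a photographic negative.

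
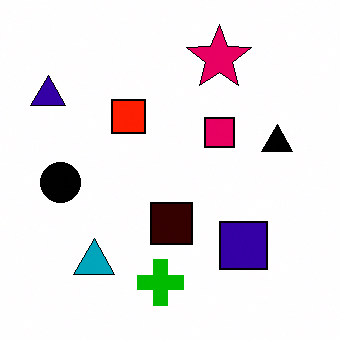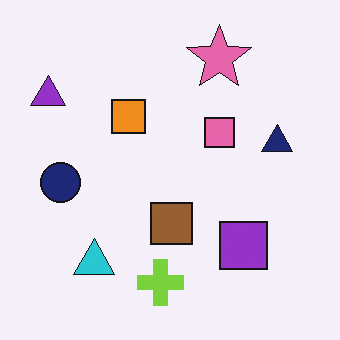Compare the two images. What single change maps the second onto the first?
Boosted in contrast.

Tones are pushed away from mid-grey across the whole image — a global contrast change.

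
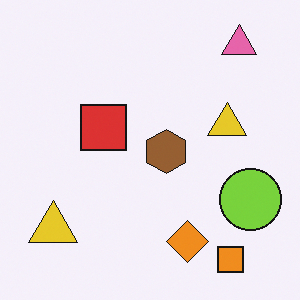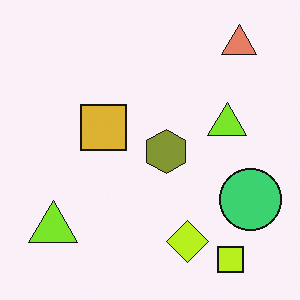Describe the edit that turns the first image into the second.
The image was hue-shifted by a small amount.

Every shape's color has rotated by the same amount around the hue wheel — a uniform hue shift.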